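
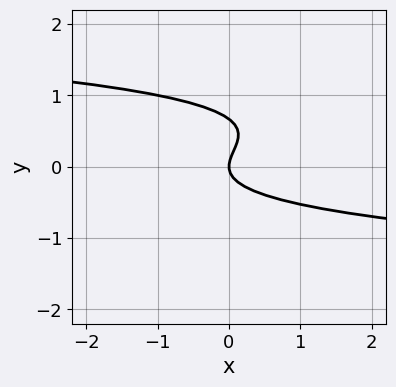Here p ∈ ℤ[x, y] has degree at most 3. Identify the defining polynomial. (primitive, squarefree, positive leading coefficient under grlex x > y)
The degree is 3 — the shape is more complex than any degree-2 curve.
Observable constraints: it crosses the x-axis at the gridline x = 0; it meets the y-axis at y = 0 (among the integer gridlines).
Solving for integer coefficients yields p as stated.

3*y^3 - 2*y^2 + x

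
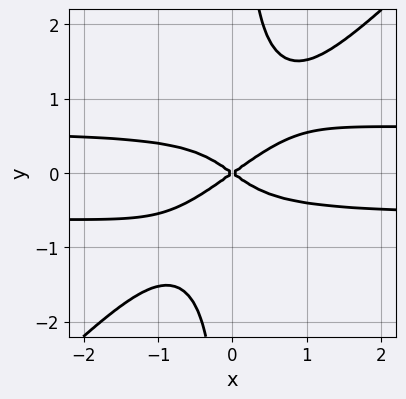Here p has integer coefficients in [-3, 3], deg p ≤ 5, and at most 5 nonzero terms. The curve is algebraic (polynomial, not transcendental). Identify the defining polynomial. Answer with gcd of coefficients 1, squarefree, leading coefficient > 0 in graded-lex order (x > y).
1. deg p = 4.
2. Checking where it meets the axes: it crosses the x-axis at the gridline x = 0; one y-axis crossing is at y = 0.
3. Matching integer coefficients to the picture gives p.

3*x^2*y^2 - 3*x*y^3 - x^2 + 2*y^2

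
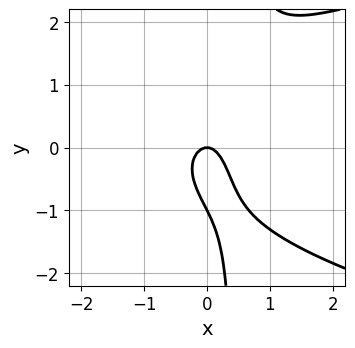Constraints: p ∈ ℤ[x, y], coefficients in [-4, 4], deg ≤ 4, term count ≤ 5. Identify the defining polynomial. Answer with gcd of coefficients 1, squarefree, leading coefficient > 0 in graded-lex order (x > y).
The degree is 3 — a generic line meets the curve in up to 3 points.
From the visible intercepts: one x-axis crossing is at x = 0; the y-axis gridline crossings are at y ∈ {-1, 0}.
Fitting integer coefficients to these (and the overall shape) gives p.

2*x*y^2 - 3*x^2 - y^2 - y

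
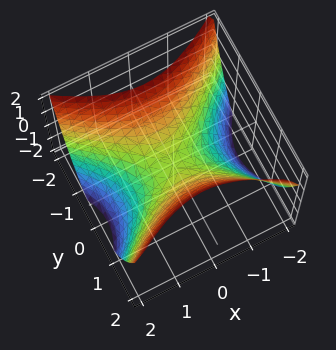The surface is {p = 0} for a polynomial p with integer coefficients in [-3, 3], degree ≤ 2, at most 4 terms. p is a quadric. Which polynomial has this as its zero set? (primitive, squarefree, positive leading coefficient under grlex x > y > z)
1. Degree: a hyperbolic paraboloid; a quadric, so deg p = 2.
2. Symmetries: it's symmetric under x → −x, forcing even powers of x; the y ↦ −y reflection is a symmetry, so y appears only in even powers.
3. Checking where it meets the axes: it meets the y-axis at y = 0 (among the integer gridlines); one x-axis crossing is at x = 0; it meets the z-axis at z = 0 (among the integer gridlines).
4. These observations pin down the coefficients.

2*x^2 - 3*y^2 + 3*z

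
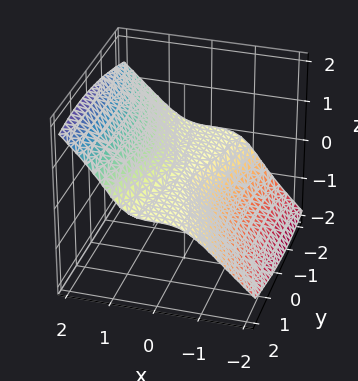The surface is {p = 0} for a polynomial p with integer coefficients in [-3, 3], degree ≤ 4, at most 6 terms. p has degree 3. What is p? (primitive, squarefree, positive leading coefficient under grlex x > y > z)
2*x^3 - y^2*z + y*z^2 - 3*z^3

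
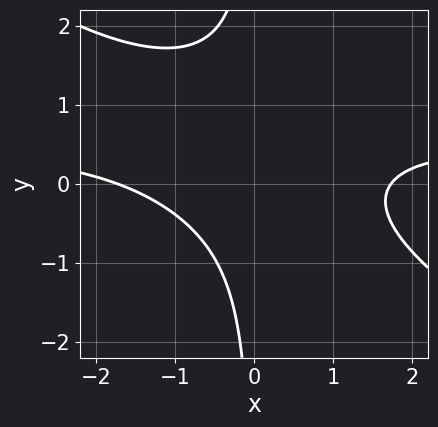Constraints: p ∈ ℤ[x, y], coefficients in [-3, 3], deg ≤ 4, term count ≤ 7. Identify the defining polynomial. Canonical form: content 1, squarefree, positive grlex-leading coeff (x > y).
2*x^2*y + 3*x*y^2 - x^2 - 2*x*y + 3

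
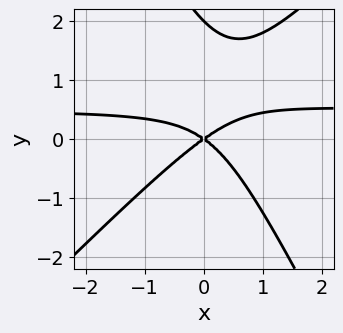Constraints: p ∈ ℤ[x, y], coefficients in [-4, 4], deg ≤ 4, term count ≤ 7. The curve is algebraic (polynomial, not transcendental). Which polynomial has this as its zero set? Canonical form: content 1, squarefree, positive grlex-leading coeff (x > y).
2*x^2*y - x*y^2 - y^3 - x^2 + 2*y^2

First, the degree is 3 — no degree-2 curve has this shape.
Then, reading off the gridlines: among the integer gridlines, it crosses the y-axis at y ∈ {0, 2}; one x-axis crossing is at x = 0.
Finally, assembling these constraints gives the stated polynomial.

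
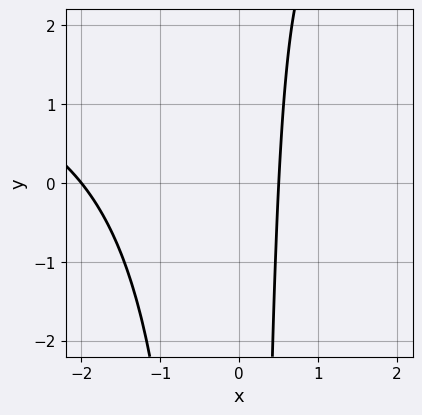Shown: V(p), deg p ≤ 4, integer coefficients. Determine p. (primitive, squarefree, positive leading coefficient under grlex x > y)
x^2*y - 2*x^2 - 3*x + 2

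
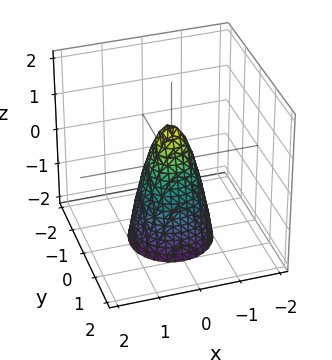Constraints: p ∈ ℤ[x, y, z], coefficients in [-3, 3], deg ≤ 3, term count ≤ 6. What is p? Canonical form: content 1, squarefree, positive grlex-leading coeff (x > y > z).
(a) Degree: a generic line meets the surface in up to 2 points, so deg p = 2.
(b) Symmetries: every cross-section ⟂ z is a circle, so x, y appear only via x² + y².
(c) Observable constraints: a circular section at z = -2 has radius exactly 1; one z-axis crossing is at z = 1.
(d) Fitting integer coefficients to these (and the overall shape) gives p.

3*x^2 + 3*y^2 + z - 1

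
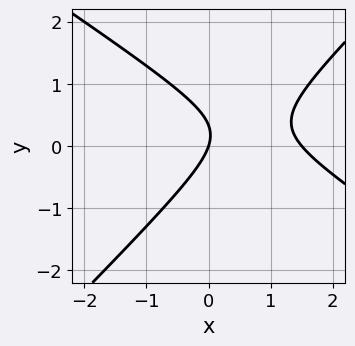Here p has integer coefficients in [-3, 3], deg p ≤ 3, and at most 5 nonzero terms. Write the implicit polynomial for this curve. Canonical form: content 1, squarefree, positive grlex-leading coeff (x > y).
2*x^2 + x*y - 3*y^2 - 3*x + y

(a) Degree: a generic line meets the curve in up to 2 points, so deg p = 2.
(b) Reading off the gridlines: it crosses the y-axis at the gridline y = 0; one x-axis crossing is at x = 0.
(c) The integer polynomial consistent with all of this is the stated p.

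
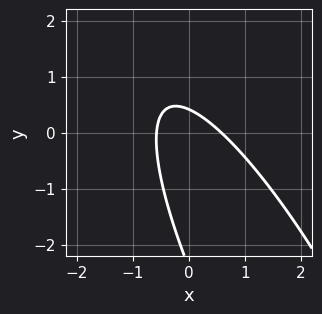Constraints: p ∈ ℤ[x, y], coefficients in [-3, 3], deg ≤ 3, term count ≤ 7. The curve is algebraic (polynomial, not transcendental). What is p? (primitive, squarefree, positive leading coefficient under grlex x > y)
deg p = 2. The shape is more complex than any degree-1 curve.
Putting this together gives p.

3*x^2 + 3*x*y + y^2 + 2*y - 1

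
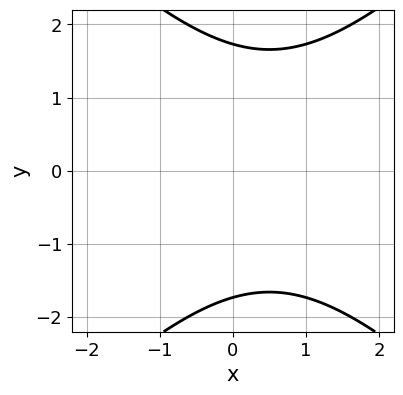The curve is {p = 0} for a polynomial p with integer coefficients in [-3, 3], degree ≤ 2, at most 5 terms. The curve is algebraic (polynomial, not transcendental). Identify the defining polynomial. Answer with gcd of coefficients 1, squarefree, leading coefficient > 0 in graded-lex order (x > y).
(a) The degree is 2 — the shape is more complex than any degree-1 curve.
(b) Symmetries: the y ↦ −y reflection is a symmetry, so y appears only in even powers.
(c) Observable constraints: it misses every integer gridline on the x-axis.
(d) These observations pin down the coefficients.

x^2 - y^2 - x + 3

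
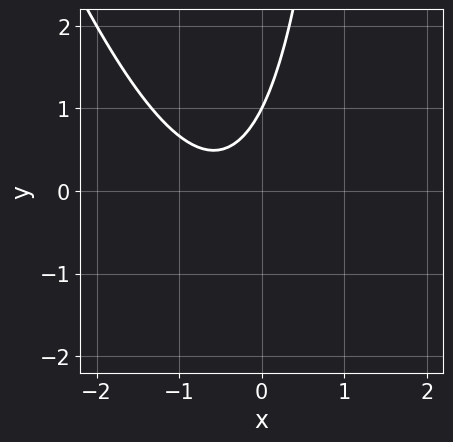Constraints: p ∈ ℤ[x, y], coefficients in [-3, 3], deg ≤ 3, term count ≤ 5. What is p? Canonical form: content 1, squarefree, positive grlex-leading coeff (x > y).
deg p = 2. No degree-1 curve has this shape.
Against the integer gridlines: no x-intercept at any integer in the box; it crosses the y-axis at the gridline y = 1.
Fitting integer coefficients to these (and the overall shape) gives p.

3*x^2 + x*y + 3*x - 2*y + 2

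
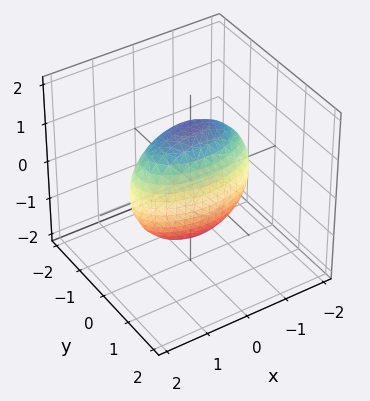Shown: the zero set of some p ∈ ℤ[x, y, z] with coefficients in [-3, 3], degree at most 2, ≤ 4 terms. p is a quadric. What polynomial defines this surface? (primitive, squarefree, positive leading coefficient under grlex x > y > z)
x^2 + 3*y^2 + z^2 - 2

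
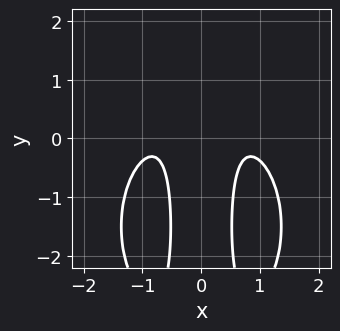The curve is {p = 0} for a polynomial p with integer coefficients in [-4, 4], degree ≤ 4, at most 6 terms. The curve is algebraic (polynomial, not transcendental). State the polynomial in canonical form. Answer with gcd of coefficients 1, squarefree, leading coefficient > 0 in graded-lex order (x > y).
2*x^4 + x^2*y^2 + 3*x^2*y - 2*x^2 + 1

Degree: the shape is more complex than any degree-3 curve, so deg p = 4.
Symmetries: the x ↦ −x reflection is a symmetry, so x appears only in even powers.
From the axis intercepts and sections: the curve avoids every integer x-axis point in the box; no y-intercept at any integer in the box.
Together with the visible shape, these determine p as stated.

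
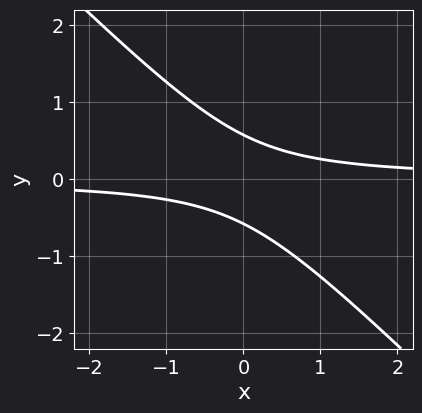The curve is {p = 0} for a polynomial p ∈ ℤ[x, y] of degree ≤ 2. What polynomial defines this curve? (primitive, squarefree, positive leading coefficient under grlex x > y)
3*x*y + 3*y^2 - 1

First, degree: no degree-1 curve has this shape, so deg p = 2.
Next, checking where it meets the axes: it misses every integer gridline on the x-axis.
Finally, these observations pin down the coefficients.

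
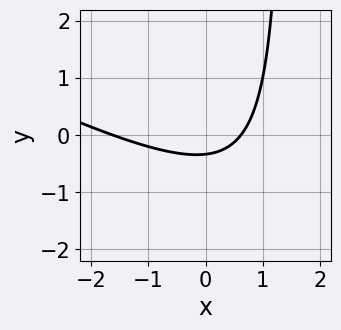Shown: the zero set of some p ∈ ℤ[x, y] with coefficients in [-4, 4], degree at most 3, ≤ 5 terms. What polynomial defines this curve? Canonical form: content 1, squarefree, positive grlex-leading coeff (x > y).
x^2 + 2*x*y + x - 3*y - 1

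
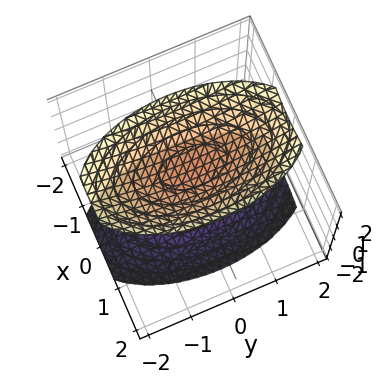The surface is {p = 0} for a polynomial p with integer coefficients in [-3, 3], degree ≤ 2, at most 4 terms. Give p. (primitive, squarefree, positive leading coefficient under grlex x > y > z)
1. There are 2 components.
2. The degree is 2 — two separate bowl-shaped sheets opening away from each other; a quadric.
3. Symmetries: it's symmetric under z → −z, forcing even powers of z; the x ↦ −x reflection is a symmetry, so x appears only in even powers; the y ↦ −y reflection is a symmetry, so y appears only in even powers.
4. Observable constraints: no x-intercept at any integer in the box; the surface avoids every integer y-axis point in the box.
5. Fitting integer coefficients to these (and the overall shape) gives p.

3*x^2 + y^2 - 2*z^2 + 3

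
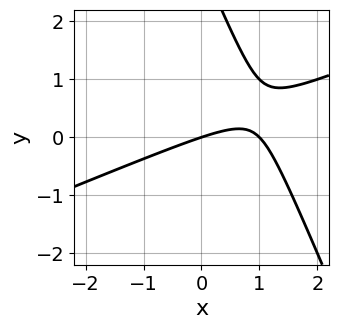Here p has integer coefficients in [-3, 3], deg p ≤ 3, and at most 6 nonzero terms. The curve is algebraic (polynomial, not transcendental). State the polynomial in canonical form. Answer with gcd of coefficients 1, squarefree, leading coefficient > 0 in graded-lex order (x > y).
x^2 - 2*x*y - y^2 - x + 3*y

First, deg p = 2. The shape is more complex than any degree-1 curve.
Next, against the integer gridlines: it crosses the y-axis at the gridline y = 0; the x-axis gridline crossings are at x ∈ {0, 1}.
Finally, matching integer coefficients to the picture gives p.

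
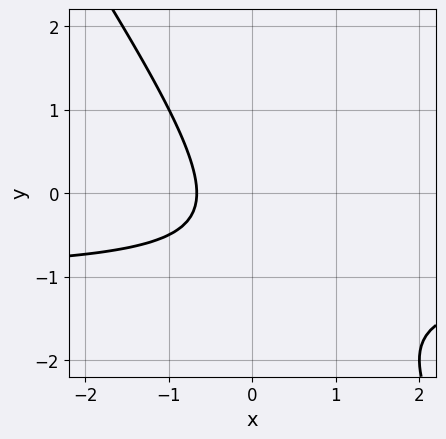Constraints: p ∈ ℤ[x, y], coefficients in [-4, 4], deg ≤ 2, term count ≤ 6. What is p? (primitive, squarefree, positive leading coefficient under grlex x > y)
3*x*y + 2*y^2 + 3*x + 2*y + 2

deg p = 2.
From the axis intercepts and sections: no y-intercept at any integer in the box.
Matching integer coefficients to the picture gives p.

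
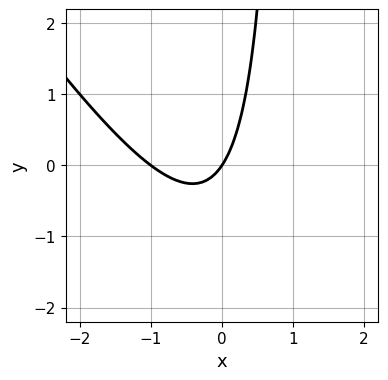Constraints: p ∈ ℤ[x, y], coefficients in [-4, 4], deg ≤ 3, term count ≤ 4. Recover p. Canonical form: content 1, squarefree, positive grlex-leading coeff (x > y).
3*x^2 + 2*x*y + 3*x - 2*y

(a) Degree: the shape is more complex than any degree-1 curve, so deg p = 2.
(b) Reading off the gridlines: it crosses the y-axis at the gridline y = 0; the x-axis gridline crossings are at x ∈ {-1, 0}.
(c) Assembling these constraints gives the stated polynomial.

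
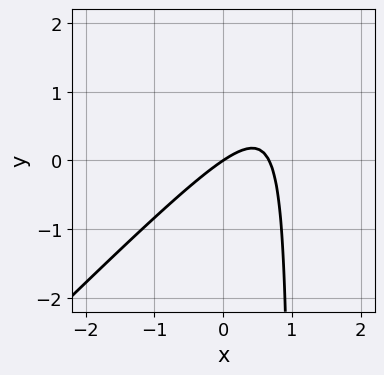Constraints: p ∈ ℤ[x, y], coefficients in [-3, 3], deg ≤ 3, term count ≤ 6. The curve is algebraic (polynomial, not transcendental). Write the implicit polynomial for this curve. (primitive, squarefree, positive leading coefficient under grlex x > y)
1. Degree: no degree-1 curve has this shape, so deg p = 2.
2. Reading off the gridlines: one x-axis crossing is at x = 0; it crosses the y-axis at the gridline y = 0.
3. Together with the visible shape, these determine p as stated.

3*x^2 - 3*x*y - 2*x + 3*y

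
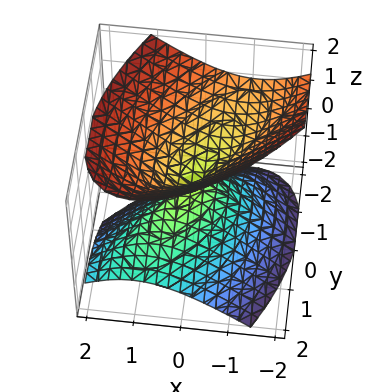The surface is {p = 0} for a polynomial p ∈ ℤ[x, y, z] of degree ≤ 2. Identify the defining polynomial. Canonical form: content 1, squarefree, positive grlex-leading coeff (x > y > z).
1. There are 2 components. Treating them together as one polynomial.
2. deg p = 2. A generic line meets the surface in up to 2 points.
3. Against the integer gridlines: it crosses the z-axis at the gridline z = 0; it meets the x-axis at x = 0 (among the integer gridlines); it crosses the y-axis at the gridline y = 0.
4. Solving for integer coefficients yields p as stated.

3*x^2 - 3*x*y + 2*y^2 + 2*y*z - 3*z^2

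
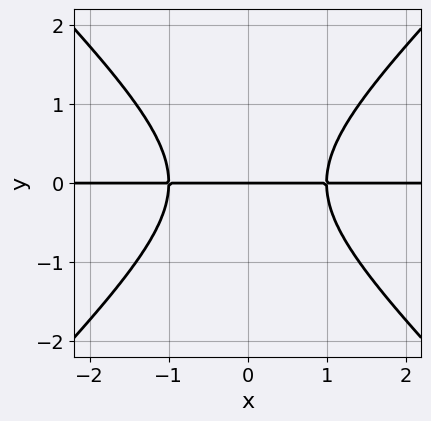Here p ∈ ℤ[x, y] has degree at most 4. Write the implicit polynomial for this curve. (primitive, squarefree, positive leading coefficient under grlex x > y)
x^2*y - y^3 - y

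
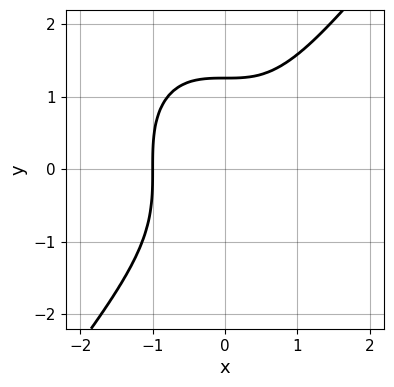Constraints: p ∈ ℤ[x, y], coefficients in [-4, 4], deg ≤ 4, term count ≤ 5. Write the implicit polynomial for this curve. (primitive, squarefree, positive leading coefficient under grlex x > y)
First, the degree is 3 — a generic line meets the curve in up to 3 points.
Then, against the integer gridlines: one x-axis crossing is at x = -1.
Finally, solving for integer coefficients yields p as stated.

2*x^3 - y^3 + 2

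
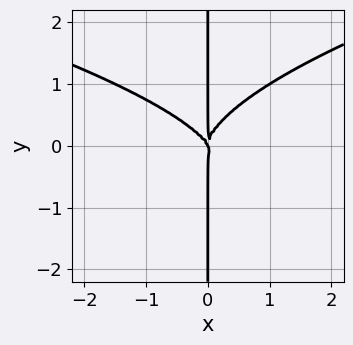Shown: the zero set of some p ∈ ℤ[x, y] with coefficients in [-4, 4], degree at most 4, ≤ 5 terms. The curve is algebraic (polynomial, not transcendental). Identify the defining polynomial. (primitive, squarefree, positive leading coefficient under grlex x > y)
1. The degree is 4 — a generic line meets the curve in up to 4 points.
2. Reading off the gridlines: it crosses the x-axis at the gridline x = 0; every point of the y-axis in the box is on the curve.
3. Solving for integer coefficients yields p as stated.

3*x*y^3 - 2*x^3 - x^2*y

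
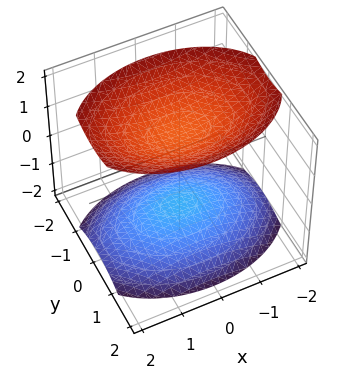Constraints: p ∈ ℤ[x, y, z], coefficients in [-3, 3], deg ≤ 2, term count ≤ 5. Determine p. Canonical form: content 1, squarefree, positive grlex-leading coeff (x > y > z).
x^2 + 2*y^2 - 2*z^2 + 3

First, there are 2 components. Treating them together as one polynomial.
Then, the degree is 2 — two sheets facing apart; a quadric.
Next, symmetries: it's symmetric under y → −y, forcing even powers of y; mirror symmetry z ↦ −z ⇒ only even powers of z; it's symmetric under x → −x, forcing even powers of x.
Then, against the integer gridlines: no x-intercept at any integer in the box; the surface avoids every integer y-axis point in the box.
Finally, together with the visible shape, these determine p as stated.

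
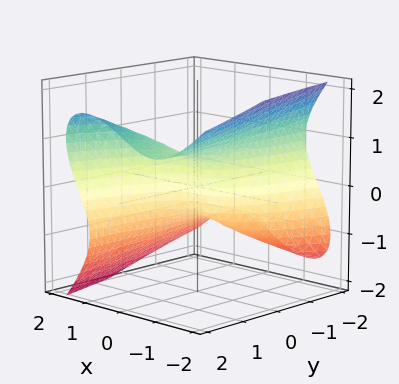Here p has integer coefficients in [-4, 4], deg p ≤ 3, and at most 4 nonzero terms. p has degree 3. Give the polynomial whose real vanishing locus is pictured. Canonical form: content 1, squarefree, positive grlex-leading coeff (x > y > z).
x^3 - x*y*z + z^3 - y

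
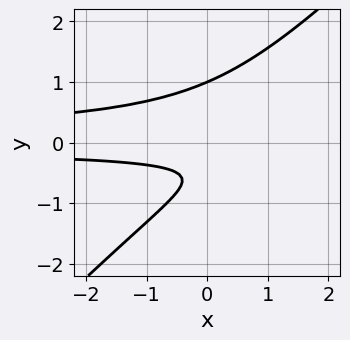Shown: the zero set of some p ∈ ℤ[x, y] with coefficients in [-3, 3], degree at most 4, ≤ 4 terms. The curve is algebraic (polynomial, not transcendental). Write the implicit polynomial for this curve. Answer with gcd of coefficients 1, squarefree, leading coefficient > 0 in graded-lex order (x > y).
3*x*y^2 - 3*y^3 + 2*y + 1

First, deg p = 3. The shape is more complex than any degree-2 curve.
Then, checking where it meets the axes: it crosses the y-axis at the gridline y = 1; the curve avoids every integer x-axis point in the box.
Finally, together with the visible shape, these determine p as stated.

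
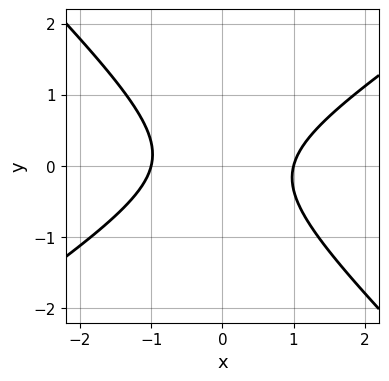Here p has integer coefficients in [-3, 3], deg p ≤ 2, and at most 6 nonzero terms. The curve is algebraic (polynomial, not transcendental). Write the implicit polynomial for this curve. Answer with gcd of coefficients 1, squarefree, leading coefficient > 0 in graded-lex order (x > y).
2*x^2 - x*y - 3*y^2 - 2

First, degree: the shape is more complex than any degree-1 curve, so deg p = 2.
Next, reading off the gridlines: no y-intercept at any integer in the box; the x-axis gridline crossings are at x ∈ {-1, 1}.
Finally, the integer polynomial consistent with all of this is the stated p.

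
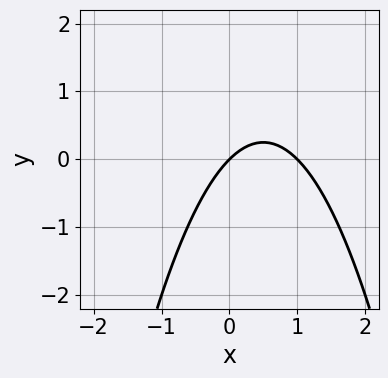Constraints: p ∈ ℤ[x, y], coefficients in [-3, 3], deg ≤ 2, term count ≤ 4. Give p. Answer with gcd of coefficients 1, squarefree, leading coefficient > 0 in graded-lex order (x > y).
x^2 - x + y

The degree is 2 — a generic line meets the curve in up to 2 points.
Against the integer gridlines: it meets the y-axis at y = 0 (among the integer gridlines); among the integer gridlines, it crosses the x-axis at x ∈ {0, 1}.
Solving for integer coefficients yields p as stated.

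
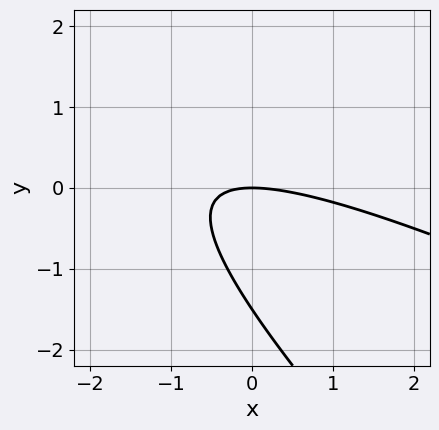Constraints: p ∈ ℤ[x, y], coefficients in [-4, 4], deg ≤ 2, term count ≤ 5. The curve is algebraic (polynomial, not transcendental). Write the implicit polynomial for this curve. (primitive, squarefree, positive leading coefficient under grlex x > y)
(a) deg p = 2.
(b) Observable constraints: one y-axis crossing is at y = 0; one x-axis crossing is at x = 0.
(c) Putting this together gives p.

x^2 + 3*x*y + 2*y^2 + 3*y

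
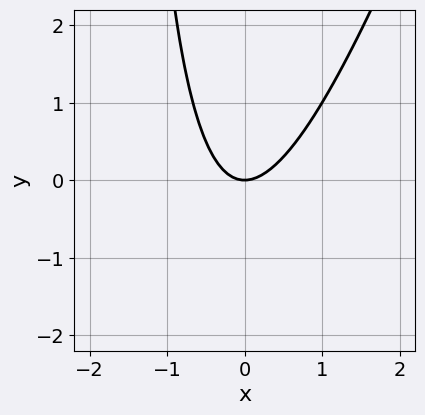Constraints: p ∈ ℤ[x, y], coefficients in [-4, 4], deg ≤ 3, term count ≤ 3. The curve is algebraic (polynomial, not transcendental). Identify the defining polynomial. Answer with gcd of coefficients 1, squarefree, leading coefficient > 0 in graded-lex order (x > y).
3*x^2 - x*y - 2*y

Degree: a generic line meets the curve in up to 2 points, so deg p = 2.
Reading off the gridlines: it crosses the x-axis at the gridline x = 0; it meets the y-axis at y = 0 (among the integer gridlines).
Together with the visible shape, these determine p as stated.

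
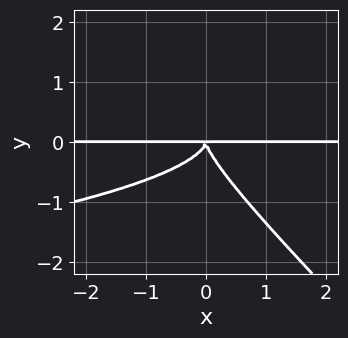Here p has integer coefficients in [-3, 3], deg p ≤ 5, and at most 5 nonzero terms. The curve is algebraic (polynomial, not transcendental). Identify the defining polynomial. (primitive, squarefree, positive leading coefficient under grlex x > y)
3*x*y^3 + 3*y^4 + 2*x^2*y

First, deg p = 4. A generic line meets the curve in up to 4 points.
Then, against the integer gridlines: every point of the x-axis in the box is on the curve.
Finally, fitting integer coefficients to these (and the overall shape) gives p.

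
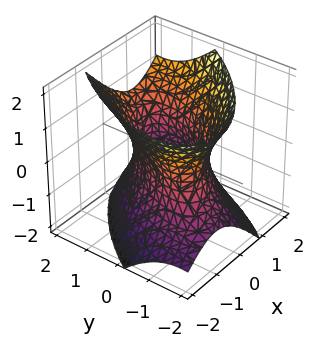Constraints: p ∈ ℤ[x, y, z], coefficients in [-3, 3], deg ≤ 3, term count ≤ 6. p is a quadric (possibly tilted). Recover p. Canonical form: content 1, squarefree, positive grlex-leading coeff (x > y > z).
1. The degree is 2 — no degree-1 surface has this shape.
2. Checking where it meets the axes: among the integer gridlines, it crosses the x-axis at x ∈ {-1, 1}; no z-intercept at any integer in the box.
3. The integer polynomial consistent with all of this is the stated p.

3*x^2 - 3*x*y + 2*y^2 - y*z - 2*z^2 - 3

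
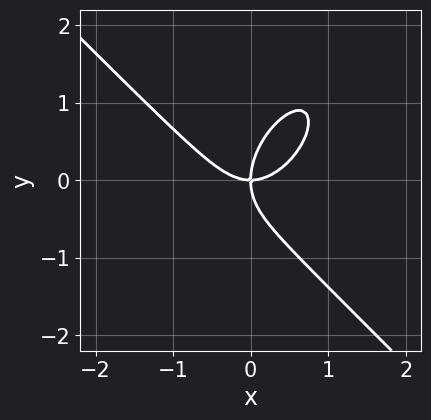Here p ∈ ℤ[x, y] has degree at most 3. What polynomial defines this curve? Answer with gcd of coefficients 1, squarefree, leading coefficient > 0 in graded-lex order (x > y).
3*x^3 - x*y^2 + 2*y^3 - 3*x*y

1. The degree is 3 — the shape is more complex than any degree-2 curve.
2. From the axis intercepts and sections: it meets the y-axis at y = 0 (among the integer gridlines); one x-axis crossing is at x = 0.
3. These observations pin down the coefficients.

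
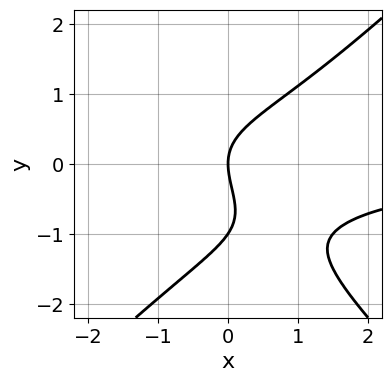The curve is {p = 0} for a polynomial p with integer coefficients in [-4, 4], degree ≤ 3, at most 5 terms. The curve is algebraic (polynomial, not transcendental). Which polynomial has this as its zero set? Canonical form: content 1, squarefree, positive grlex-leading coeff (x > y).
1. The degree is 3 — no degree-2 curve has this shape.
2. Against the integer gridlines: among the integer gridlines, it crosses the y-axis at y ∈ {-1, 0}; it crosses the x-axis at the gridline x = 0.
3. Solving for integer coefficients yields p as stated.

2*x^2*y - 2*y^3 - 2*y^2 + 3*x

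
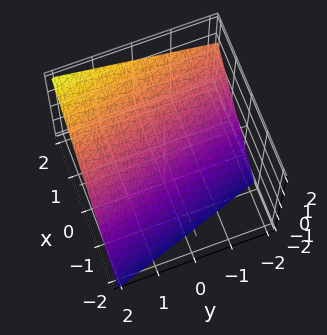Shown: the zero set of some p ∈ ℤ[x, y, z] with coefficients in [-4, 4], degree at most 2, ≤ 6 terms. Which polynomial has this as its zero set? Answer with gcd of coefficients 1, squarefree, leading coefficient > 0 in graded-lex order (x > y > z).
First, deg p = 1.
Next, observable constraints: it meets the y-axis at y = 2 (among the integer gridlines).
Finally, fitting integer coefficients to these (and the overall shape) gives p.

3*x + y - 3*z - 2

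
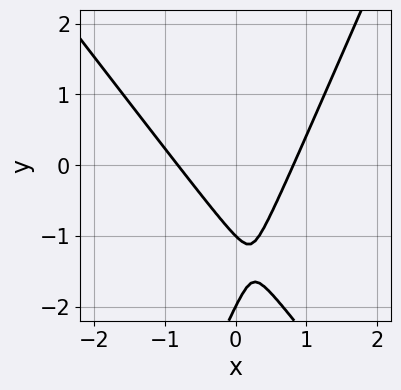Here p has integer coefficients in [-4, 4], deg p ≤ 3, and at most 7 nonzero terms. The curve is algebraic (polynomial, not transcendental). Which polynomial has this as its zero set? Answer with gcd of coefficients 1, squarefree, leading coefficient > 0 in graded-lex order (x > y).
3*x^2 + x*y - y^2 - 3*y - 2

Degree: no degree-1 curve has this shape, so deg p = 2.
From the visible intercepts: the y-axis gridline crossings are at y ∈ {-2, -1}.
Together with the visible shape, these determine p as stated.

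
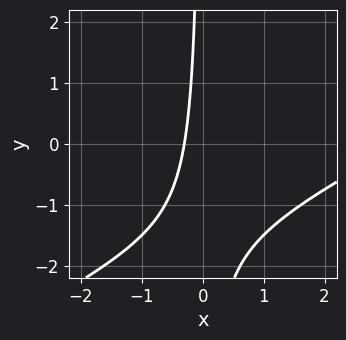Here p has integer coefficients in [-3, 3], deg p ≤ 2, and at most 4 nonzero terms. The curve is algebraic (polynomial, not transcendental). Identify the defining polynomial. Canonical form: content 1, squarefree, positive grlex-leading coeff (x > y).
x^2 - 2*x*y - 3*x - 1

First, deg p = 2. No degree-1 curve has this shape.
Then, against the integer gridlines: no y-intercept at any integer in the box.
Finally, the integer polynomial consistent with all of this is the stated p.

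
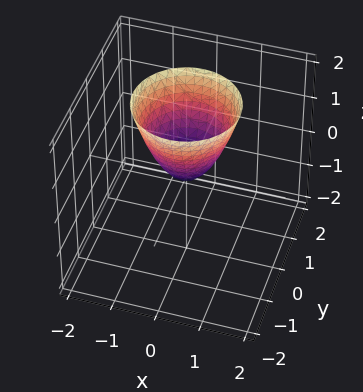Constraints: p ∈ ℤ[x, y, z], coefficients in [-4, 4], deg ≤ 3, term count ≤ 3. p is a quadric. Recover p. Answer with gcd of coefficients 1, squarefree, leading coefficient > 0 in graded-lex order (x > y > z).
3*x^2 + 3*y^2 - 2*z

(a) Degree: a single bowl opening along one axis; a quadric, so deg p = 2.
(b) Symmetry: the surface is invariant under rotation about z: p = q(x² + y², z).
(c) Checking where it meets the axes: a circular section at z = 1 has radius between 0 and 1; one x-axis crossing is at x = 0; it meets the y-axis at y = 0 (among the integer gridlines).
(d) These observations pin down the coefficients.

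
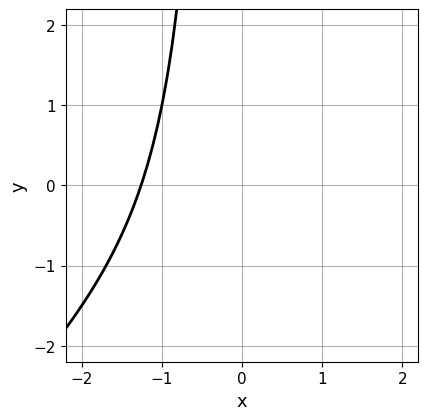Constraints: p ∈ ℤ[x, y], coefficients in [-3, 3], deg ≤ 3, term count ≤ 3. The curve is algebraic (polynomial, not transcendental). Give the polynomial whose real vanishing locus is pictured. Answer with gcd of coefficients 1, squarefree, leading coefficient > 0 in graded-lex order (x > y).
x^3 - x^2*y + 2

The degree is 3 — the shape is more complex than any degree-2 curve.
Checking where it meets the axes: it misses every integer gridline on the y-axis.
The integer polynomial consistent with all of this is the stated p.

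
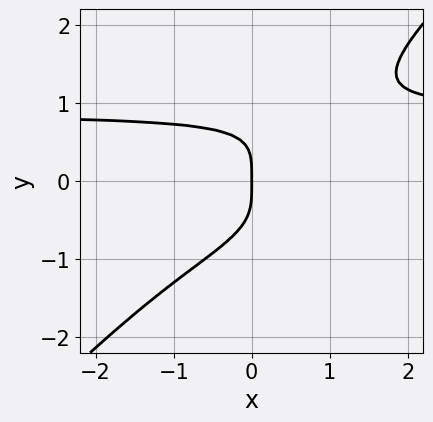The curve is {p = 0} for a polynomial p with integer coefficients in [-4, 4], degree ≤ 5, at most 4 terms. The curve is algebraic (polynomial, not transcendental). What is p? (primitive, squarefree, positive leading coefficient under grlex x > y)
3*x*y^3 - 3*y^4 - 2*x

(a) The degree is 4 — a generic line meets the curve in up to 4 points.
(b) Against the integer gridlines: one y-axis crossing is at y = 0; one x-axis crossing is at x = 0.
(c) Fitting integer coefficients to these (and the overall shape) gives p.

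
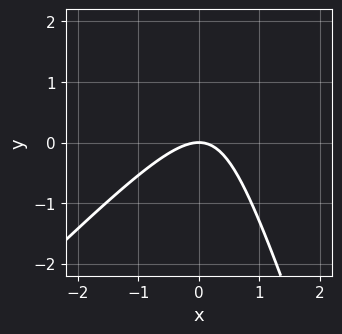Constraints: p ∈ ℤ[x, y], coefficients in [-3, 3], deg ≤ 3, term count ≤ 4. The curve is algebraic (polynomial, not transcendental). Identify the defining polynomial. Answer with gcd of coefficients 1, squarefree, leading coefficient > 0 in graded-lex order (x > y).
(a) deg p = 2. A generic line meets the curve in up to 2 points.
(b) From the axis intercepts and sections: it crosses the y-axis at the gridline y = 0; it crosses the x-axis at the gridline x = 0.
(c) Together with the visible shape, these determine p as stated.

3*x^2 - 2*x*y - y^2 + 3*y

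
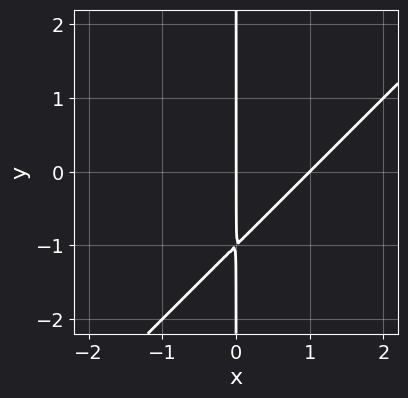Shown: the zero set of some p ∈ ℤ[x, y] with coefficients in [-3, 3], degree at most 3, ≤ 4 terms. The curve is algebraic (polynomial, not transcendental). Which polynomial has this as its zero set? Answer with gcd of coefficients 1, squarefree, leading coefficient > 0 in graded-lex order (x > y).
x^2 - x*y - x

1. The degree is 2 — a generic line meets the curve in up to 2 points.
2. Against the integer gridlines: the x-axis gridline crossings are at x ∈ {0, 1}; the visible y-axis segment lies entirely on the curve.
3. These observations pin down the coefficients.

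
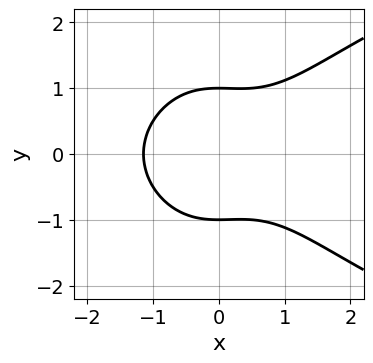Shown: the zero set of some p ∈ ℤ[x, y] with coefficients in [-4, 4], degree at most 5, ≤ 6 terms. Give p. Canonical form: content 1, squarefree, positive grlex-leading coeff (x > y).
1. Degree: a generic line meets the curve in up to 4 points, so deg p = 4.
2. Symmetries: the y ↦ −y reflection is a symmetry, so y appears only in even powers.
3. Against the integer gridlines: the y-axis gridline crossings are at y ∈ {-1, 1}.
4. Together with the visible shape, these determine p as stated.

x^2*y^2 - 2*x^3 + 3*y^2 - 3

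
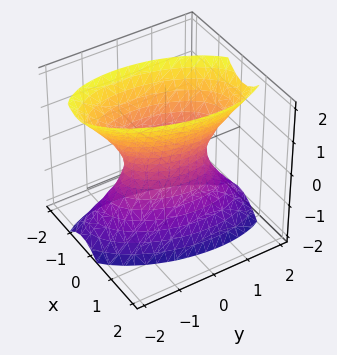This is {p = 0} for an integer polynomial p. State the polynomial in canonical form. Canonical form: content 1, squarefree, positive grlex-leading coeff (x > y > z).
3*x^2 - x*y + y^2 - z^2 - 1

First, the degree is 2 — the shape is more complex than any degree-1 surface.
Next, observable constraints: it misses every integer gridline on the z-axis; the y-axis gridline crossings are at y ∈ {-1, 1}.
Finally, putting this together gives p.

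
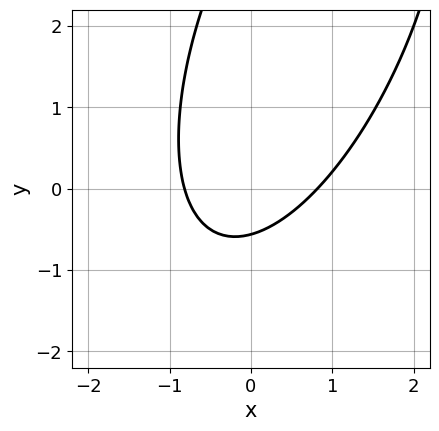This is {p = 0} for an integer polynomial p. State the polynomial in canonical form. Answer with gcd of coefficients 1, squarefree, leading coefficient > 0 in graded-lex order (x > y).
3*x^2 - 2*x*y + y^2 - 3*y - 2

(a) deg p = 2.
(b) Putting this together gives p.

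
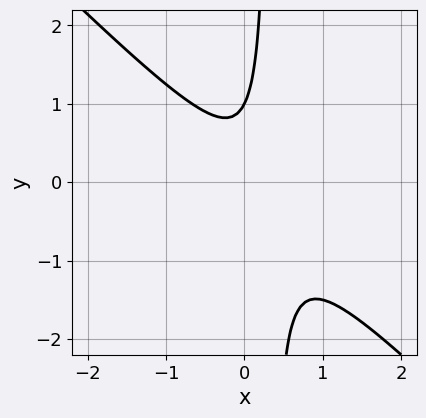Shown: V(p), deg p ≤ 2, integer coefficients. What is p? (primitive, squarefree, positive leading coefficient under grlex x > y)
3*x^2 + 3*x*y - x - y + 1

1. The degree is 2 — the shape is more complex than any degree-1 curve.
2. Observable constraints: it crosses the y-axis at the gridline y = 1; no x-intercept at any integer in the box.
3. Together with the visible shape, these determine p as stated.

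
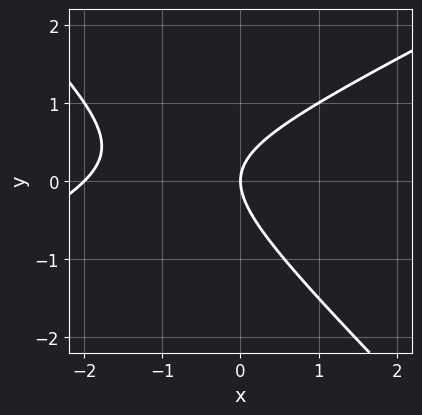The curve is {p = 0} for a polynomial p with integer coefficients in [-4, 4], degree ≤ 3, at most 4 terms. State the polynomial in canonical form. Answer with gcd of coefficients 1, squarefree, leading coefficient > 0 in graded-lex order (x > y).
(a) Degree: the shape is more complex than any degree-1 curve, so deg p = 2.
(b) Against the integer gridlines: it crosses the y-axis at the gridline y = 0; the x-axis gridline crossings are at x ∈ {-2, 0}.
(c) Assembling these constraints gives the stated polynomial.

x^2 - x*y - 2*y^2 + 2*x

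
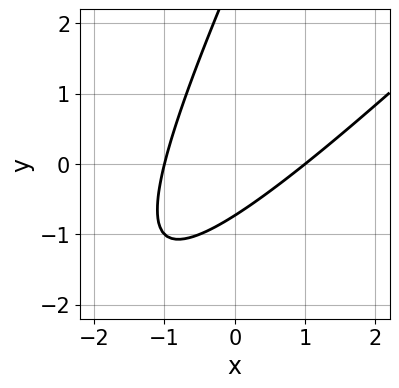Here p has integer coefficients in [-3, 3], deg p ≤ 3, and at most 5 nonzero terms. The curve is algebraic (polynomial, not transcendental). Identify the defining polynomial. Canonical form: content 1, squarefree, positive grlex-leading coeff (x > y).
2*x^2 - 3*x*y + y^2 - 2*y - 2

First, degree: a generic line meets the curve in up to 2 points, so deg p = 2.
Next, observable constraints: the x-axis gridline crossings are at x ∈ {-1, 1}.
Finally, the integer polynomial consistent with all of this is the stated p.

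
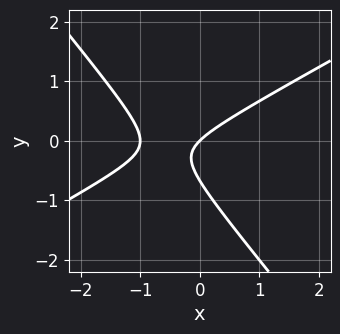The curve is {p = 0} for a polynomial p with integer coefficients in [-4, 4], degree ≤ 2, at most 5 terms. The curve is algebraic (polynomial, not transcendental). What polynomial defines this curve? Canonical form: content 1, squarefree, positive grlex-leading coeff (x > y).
1. Degree: a generic line meets the curve in up to 2 points, so deg p = 2.
2. Checking where it meets the axes: the x-axis gridline crossings are at x ∈ {-1, 0}; it crosses the y-axis at the gridline y = 0.
3. Solving for integer coefficients yields p as stated.

2*x^2 - 2*x*y - 3*y^2 + 2*x - 2*y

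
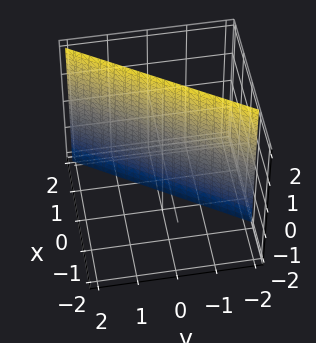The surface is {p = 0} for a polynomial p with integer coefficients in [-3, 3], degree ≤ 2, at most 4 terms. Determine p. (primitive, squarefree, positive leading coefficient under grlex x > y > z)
3*x - 2*y - 2

(a) Degree: every cross-section is a straight line — this is a plane, so deg p = 1.
(b) From the visible intercepts: it misses every integer gridline on the z-axis; it meets the y-axis at y = -1 (among the integer gridlines).
(c) Fitting integer coefficients to these (and the overall shape) gives p.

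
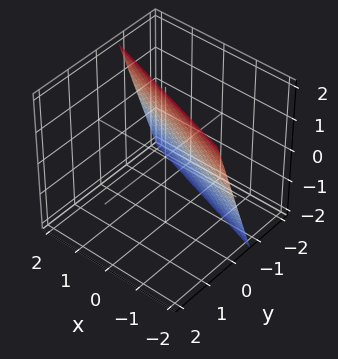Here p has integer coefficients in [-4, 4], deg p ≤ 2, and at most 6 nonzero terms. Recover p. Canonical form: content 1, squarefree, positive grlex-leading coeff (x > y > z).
deg p = 1. The surface is flat (a plane).
From the axis intercepts and sections: it meets the x-axis at x = -2 (among the integer gridlines); it crosses the z-axis at the gridline z = 2.
Matching integer coefficients to the picture gives p.

x + 3*y - z + 2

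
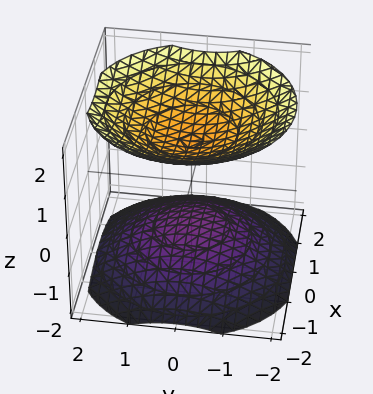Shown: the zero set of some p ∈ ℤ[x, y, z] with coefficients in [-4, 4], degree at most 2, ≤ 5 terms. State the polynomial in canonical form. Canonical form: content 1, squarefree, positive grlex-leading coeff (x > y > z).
2*x^2 + 2*y^2 - 3*z^2 + 3

1. I count 2 distinct pieces.
2. Degree: two separate bowl-shaped sheets opening away from each other; a quadric, so deg p = 2.
3. Symmetries: it's symmetric under z → −z, forcing even powers of z; rotational symmetry about the z-axis ⇒ p depends on x, y only through x² + y².
4. Observable constraints: it misses every integer gridline on the y-axis; the z-axis gridline crossings are at z ∈ {-1, 1}; the surface avoids every integer x-axis point in the box.
5. Assembling these constraints gives the stated polynomial.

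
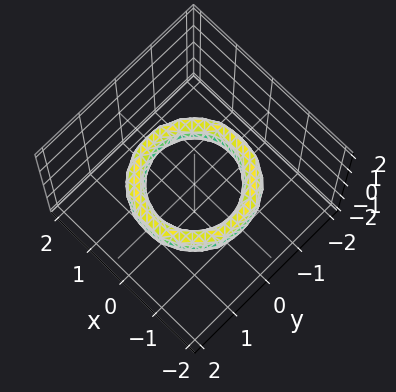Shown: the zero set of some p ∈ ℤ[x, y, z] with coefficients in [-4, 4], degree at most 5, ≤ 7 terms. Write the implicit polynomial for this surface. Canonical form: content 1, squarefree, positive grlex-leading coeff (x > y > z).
x^4 + 2*x^2*y^2 + y^4 - 3*x^2 - 3*y^2 + 2*z^2 + 2

1. Degree: a generic line meets the surface in up to 4 points, so deg p = 4.
2. Symmetries: every cross-section ⟂ z is a circle, so x, y appear only via x² + y².
3. Reading off the gridlines: the y-axis gridline crossings are at y ∈ {-1, 1}; a circular section at z = 0 has radius exactly 1; no z-intercept at any integer in the box; among the integer gridlines, it crosses the x-axis at x ∈ {-1, 1}.
4. Together with the visible shape, these determine p as stated.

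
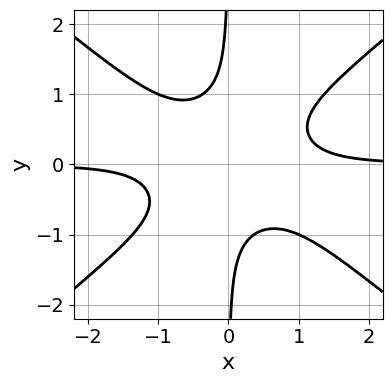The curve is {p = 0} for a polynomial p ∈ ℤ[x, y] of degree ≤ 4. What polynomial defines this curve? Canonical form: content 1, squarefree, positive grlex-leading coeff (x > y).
2*x^3*y - 3*x*y^3 - 1

(a) The degree is 4 — a generic line meets the curve in up to 4 points.
(b) Reading off the gridlines: it misses every integer gridline on the y-axis; no x-intercept at any integer in the box.
(c) Putting this together gives p.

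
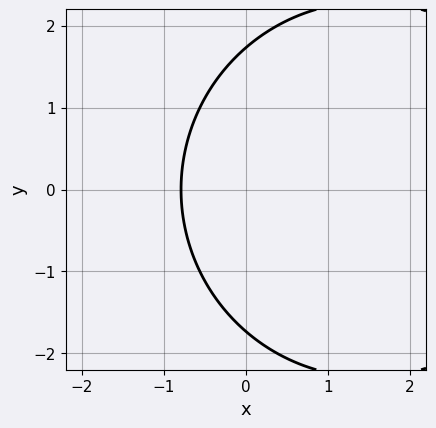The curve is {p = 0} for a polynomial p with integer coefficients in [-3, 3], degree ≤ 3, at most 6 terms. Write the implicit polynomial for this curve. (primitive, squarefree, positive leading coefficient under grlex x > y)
deg p = 2.
Symmetries: it's symmetric under y → −y, forcing even powers of y.
Matching integer coefficients to the picture gives p.

x^2 + y^2 - 3*x - 3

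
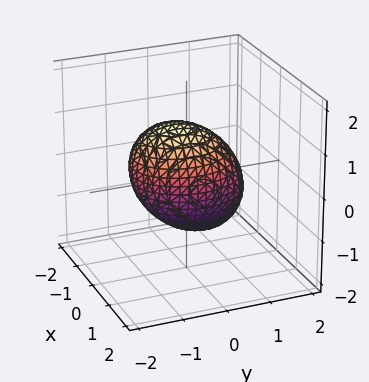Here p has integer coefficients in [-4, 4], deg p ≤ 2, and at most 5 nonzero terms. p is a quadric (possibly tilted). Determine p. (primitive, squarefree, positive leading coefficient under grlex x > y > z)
3*x^2 + 2*y^2 + y*z + 2*z^2 - 3

1. The degree is 2 — no degree-1 surface has this shape.
2. From the visible intercepts: among the integer gridlines, it crosses the x-axis at x ∈ {-1, 1}.
3. The integer polynomial consistent with all of this is the stated p.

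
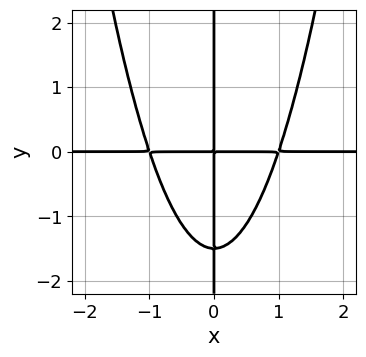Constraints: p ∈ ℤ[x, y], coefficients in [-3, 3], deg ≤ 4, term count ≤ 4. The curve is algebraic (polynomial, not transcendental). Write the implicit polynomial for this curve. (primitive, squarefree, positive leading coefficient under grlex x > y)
3*x^3*y - 2*x*y^2 - 3*x*y

deg p = 4. The shape is more complex than any degree-3 curve.
Observable constraints: the visible x-axis segment lies entirely on the curve; the visible y-axis segment lies entirely on the curve.
Solving for integer coefficients yields p as stated.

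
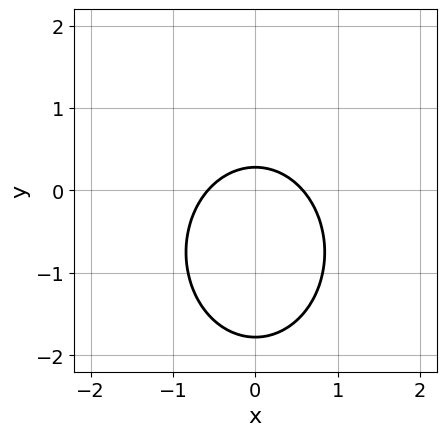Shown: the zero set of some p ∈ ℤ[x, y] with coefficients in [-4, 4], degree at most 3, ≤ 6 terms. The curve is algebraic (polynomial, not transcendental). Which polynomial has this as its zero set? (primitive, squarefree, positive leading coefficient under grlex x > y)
First, the degree is 2 — a generic line meets the curve in up to 2 points.
Then, symmetries: the x ↦ −x reflection is a symmetry, so x appears only in even powers.
Finally, assembling these constraints gives the stated polynomial.

3*x^2 + 2*y^2 + 3*y - 1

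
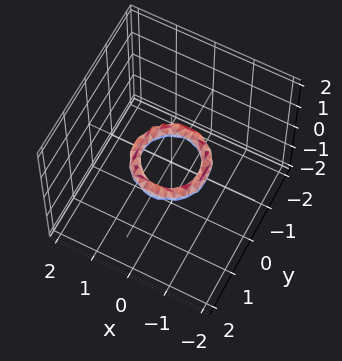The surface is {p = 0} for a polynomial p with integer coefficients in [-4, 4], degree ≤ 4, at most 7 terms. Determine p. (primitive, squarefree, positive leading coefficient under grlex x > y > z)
2*x^4 + 4*x^2*y^2 + 2*y^4 - 3*x^2 - 3*y^2 + 2*z^2 + 1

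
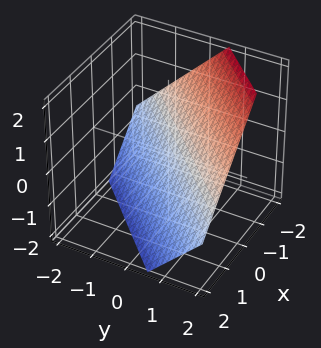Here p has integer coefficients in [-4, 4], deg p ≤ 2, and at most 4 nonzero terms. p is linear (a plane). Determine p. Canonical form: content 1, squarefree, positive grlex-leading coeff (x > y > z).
First, degree: the surface is flat (a plane), so deg p = 1.
Finally, matching integer coefficients to the picture gives p.

3*x - 3*y + 3*z + 2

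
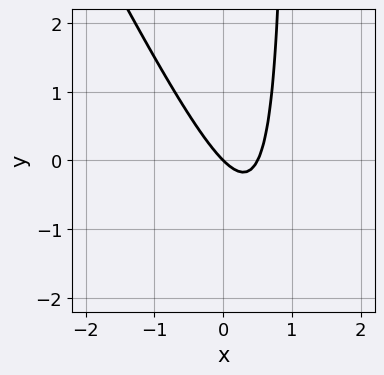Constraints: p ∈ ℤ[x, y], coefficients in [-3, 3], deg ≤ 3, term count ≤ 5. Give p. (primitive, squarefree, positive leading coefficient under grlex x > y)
1. The degree is 2 — the shape is more complex than any degree-1 curve.
2. Reading off the gridlines: it crosses the x-axis at the gridline x = 0; it meets the y-axis at y = 0 (among the integer gridlines).
3. Fitting integer coefficients to these (and the overall shape) gives p.

2*x^2 + x*y - x - y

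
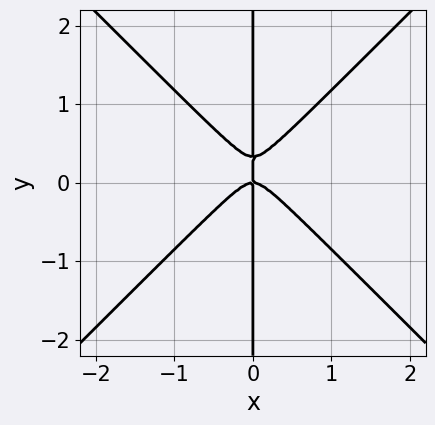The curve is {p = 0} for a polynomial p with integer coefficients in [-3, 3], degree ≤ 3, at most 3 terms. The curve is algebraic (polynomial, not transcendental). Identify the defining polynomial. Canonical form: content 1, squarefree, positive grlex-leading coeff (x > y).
3*x^3 - 3*x*y^2 + x*y

First, the degree is 3 — a generic line meets the curve in up to 3 points.
Then, reading off the gridlines: every point of the y-axis in the box is on the curve; one x-axis crossing is at x = 0.
Finally, fitting integer coefficients to these (and the overall shape) gives p.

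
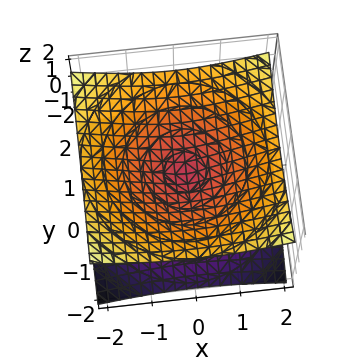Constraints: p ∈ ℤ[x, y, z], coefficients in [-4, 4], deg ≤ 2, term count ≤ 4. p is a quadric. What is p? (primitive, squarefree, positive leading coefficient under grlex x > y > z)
1. deg p = 2.
2. Symmetries: the z ↦ −z reflection is a symmetry, so z appears only in even powers; the surface is invariant under rotation about z: p = q(x² + y², z).
3. Checking where it meets the axes: it meets the x-axis at x = 0 (among the integer gridlines); it meets the y-axis at y = 0 (among the integer gridlines); a circular section at z = 1 has radius between 1 and 2; it crosses the z-axis at the gridline z = 0.
4. Fitting integer coefficients to these (and the overall shape) gives p.

x^2 + y^2 - 3*z^2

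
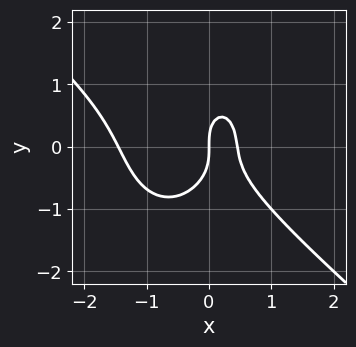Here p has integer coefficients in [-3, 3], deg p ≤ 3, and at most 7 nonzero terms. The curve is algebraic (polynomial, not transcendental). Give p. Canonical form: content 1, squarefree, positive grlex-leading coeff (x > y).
3*x^3 + 2*x^2*y + 2*y^3 + 3*x^2 - 2*x

deg p = 3. No degree-2 curve has this shape.
From the axis intercepts and sections: it meets the x-axis at x = 0 (among the integer gridlines); one y-axis crossing is at y = 0.
Matching integer coefficients to the picture gives p.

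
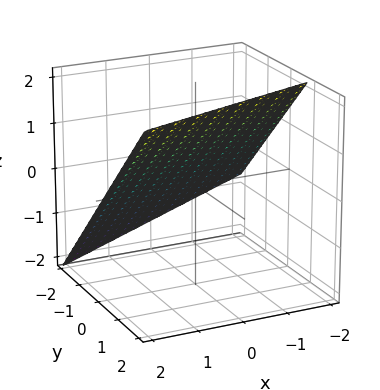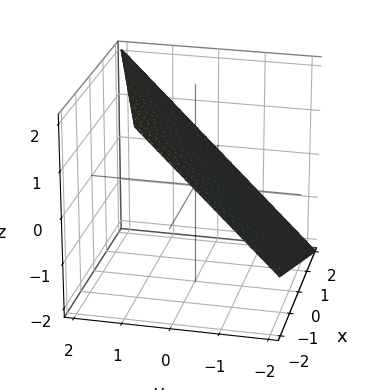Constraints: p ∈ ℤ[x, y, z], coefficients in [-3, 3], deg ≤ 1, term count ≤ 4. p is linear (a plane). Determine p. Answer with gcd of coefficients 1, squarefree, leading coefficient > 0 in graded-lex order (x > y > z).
x - 3*y + 3*z - 2

First, the degree is 1 — the surface is flat (a plane).
Next, against the integer gridlines: one x-axis crossing is at x = 2.
Finally, putting this together gives p.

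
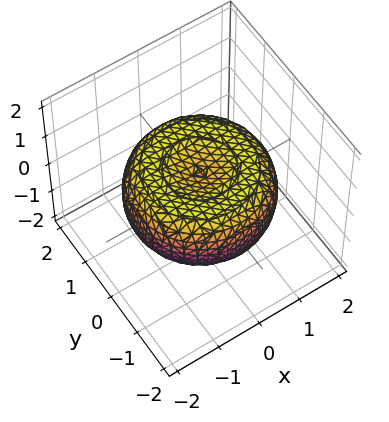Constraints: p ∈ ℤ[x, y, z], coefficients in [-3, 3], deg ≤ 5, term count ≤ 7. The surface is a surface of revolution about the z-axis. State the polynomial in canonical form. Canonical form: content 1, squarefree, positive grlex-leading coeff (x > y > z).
x^4 + 2*x^2*y^2 + y^4 - 2*x^2 - 2*y^2 + 3*z^2 - 1

(a) Degree: no degree-3 surface has this shape, so deg p = 4.
(b) Symmetry: the surface is invariant under rotation about z: p = q(x² + y², z).
(c) Reading off the gridlines: a circular section at z = 0 has radius between 1 and 2.
(d) Fitting integer coefficients to these (and the overall shape) gives p.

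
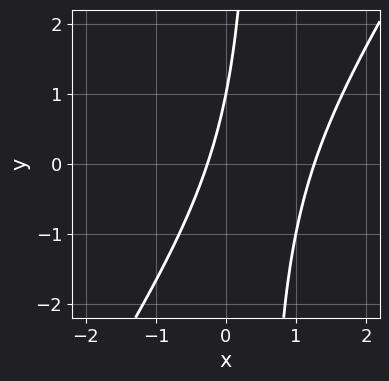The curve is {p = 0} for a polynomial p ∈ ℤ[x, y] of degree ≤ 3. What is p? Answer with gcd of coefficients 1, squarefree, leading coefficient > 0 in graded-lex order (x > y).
First, the degree is 2 — no degree-1 curve has this shape.
Next, from the visible intercepts: it crosses the y-axis at the gridline y = 1.
Finally, assembling these constraints gives the stated polynomial.

3*x^2 - 2*x*y - 3*x + y - 1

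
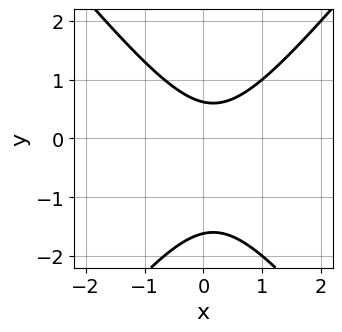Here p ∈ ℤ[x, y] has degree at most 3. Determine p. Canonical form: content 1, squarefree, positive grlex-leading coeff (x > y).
3*x^2 - 2*y^2 - x - 2*y + 2

(a) Degree: a generic line meets the curve in up to 2 points, so deg p = 2.
(b) From the axis intercepts and sections: no x-intercept at any integer in the box.
(c) The integer polynomial consistent with all of this is the stated p.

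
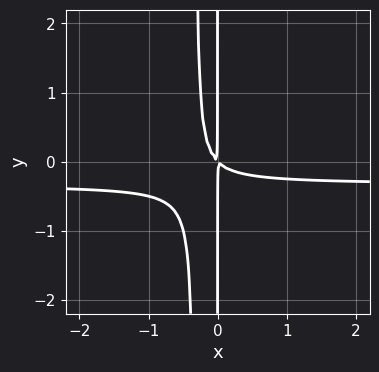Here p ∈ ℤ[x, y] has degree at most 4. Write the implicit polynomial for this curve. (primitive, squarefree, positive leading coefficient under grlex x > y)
(a) Degree: a generic line meets the curve in up to 3 points, so deg p = 3.
(b) From the visible intercepts: the visible y-axis segment lies entirely on the curve.
(c) Fitting integer coefficients to these (and the overall shape) gives p.

3*x^2*y + x^2 + x*y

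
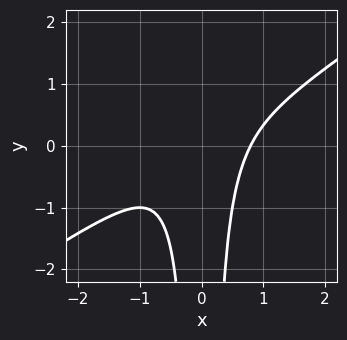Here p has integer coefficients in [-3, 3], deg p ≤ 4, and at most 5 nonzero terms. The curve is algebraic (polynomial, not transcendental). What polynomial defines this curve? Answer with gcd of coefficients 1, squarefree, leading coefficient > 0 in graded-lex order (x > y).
(a) The degree is 3 — no degree-2 curve has this shape.
(b) From the axis intercepts and sections: it misses every integer gridline on the y-axis.
(c) Fitting integer coefficients to these (and the overall shape) gives p.

2*x^3 - 3*x^2*y - 1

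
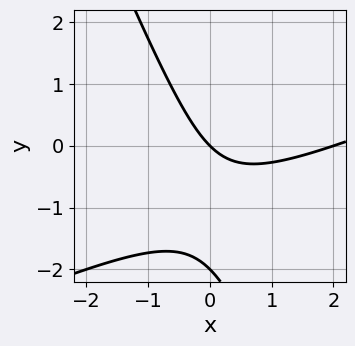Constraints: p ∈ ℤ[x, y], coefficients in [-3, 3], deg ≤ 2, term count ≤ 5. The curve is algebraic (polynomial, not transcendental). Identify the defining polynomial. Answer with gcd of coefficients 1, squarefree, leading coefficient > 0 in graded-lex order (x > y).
First, deg p = 2.
Next, from the axis intercepts and sections: among the integer gridlines, it crosses the x-axis at x ∈ {0, 2}; the y-axis gridline crossings are at y ∈ {-2, 0}.
Finally, these observations pin down the coefficients.

x^2 - 2*x*y - y^2 - 2*x - 2*y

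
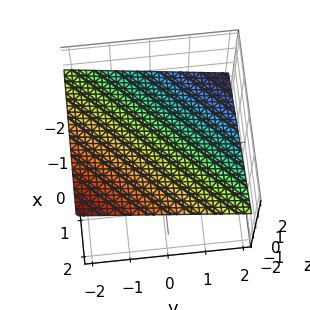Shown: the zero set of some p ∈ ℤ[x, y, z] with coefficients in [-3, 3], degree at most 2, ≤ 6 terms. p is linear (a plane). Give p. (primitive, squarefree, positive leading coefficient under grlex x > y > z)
x - y - 3*z + 2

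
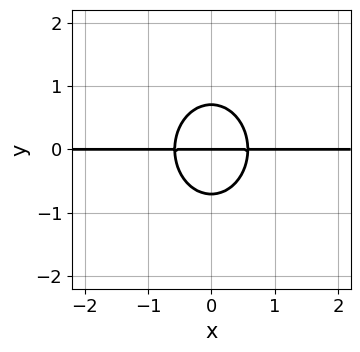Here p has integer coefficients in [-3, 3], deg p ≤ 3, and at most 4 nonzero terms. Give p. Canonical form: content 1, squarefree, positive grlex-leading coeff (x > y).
(a) deg p = 3. A generic line meets the curve in up to 3 points.
(b) Symmetries: it's symmetric under x → −x, forcing even powers of x.
(c) Reading off the gridlines: every point of the x-axis in the box is on the curve; it meets the y-axis at y = 0 (among the integer gridlines).
(d) Putting this together gives p.

3*x^2*y + 2*y^3 - y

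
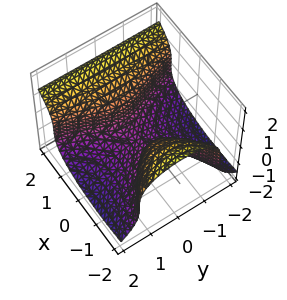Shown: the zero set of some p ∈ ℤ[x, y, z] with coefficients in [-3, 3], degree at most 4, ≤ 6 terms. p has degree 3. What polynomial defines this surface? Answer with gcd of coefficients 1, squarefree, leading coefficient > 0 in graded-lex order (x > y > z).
1. Degree: a generic line meets the surface in up to 3 points, so deg p = 3.
2. Against the integer gridlines: no y-intercept at any integer in the box.
3. These observations pin down the coefficients.

x*y^2 - 3*z^3 + 2*x^2 - 2*y^2 - 1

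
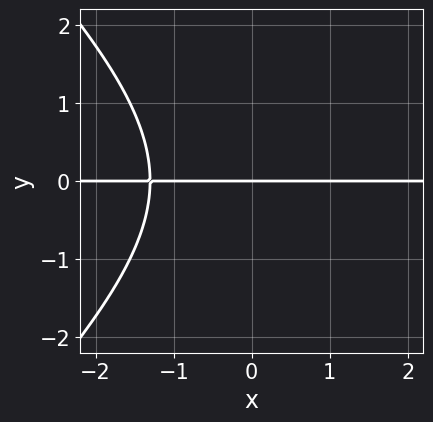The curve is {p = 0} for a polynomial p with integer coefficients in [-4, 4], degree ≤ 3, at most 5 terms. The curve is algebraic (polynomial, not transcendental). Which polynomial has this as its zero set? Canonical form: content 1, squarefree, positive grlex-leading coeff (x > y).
1. Degree: a generic line meets the curve in up to 3 points, so deg p = 3.
2. Observable constraints: every point of the x-axis in the box is on the curve; it crosses the y-axis at the gridline y = 0.
3. Solving for integer coefficients yields p as stated.

x^2*y - y^3 - x*y - 3*y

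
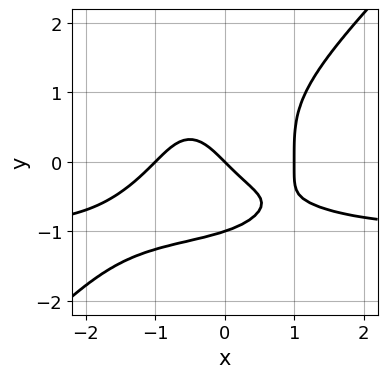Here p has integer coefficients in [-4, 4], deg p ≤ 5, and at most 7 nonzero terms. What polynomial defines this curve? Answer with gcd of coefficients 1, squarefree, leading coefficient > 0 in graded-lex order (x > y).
x^3*y - y^4 + x^3 - x - y

First, deg p = 4. A generic line meets the curve in up to 4 points.
Next, against the integer gridlines: the x-axis gridline crossings are at x ∈ {-1, 0, 1}; the y-axis gridline crossings are at y ∈ {-1, 0}.
Finally, fitting integer coefficients to these (and the overall shape) gives p.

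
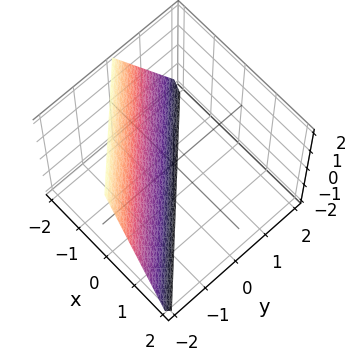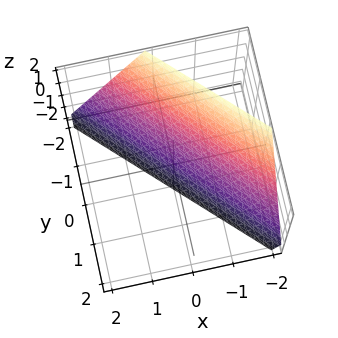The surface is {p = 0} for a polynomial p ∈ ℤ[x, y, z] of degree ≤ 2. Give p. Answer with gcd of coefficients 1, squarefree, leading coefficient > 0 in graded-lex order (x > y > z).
2*x + 2*y + z + 2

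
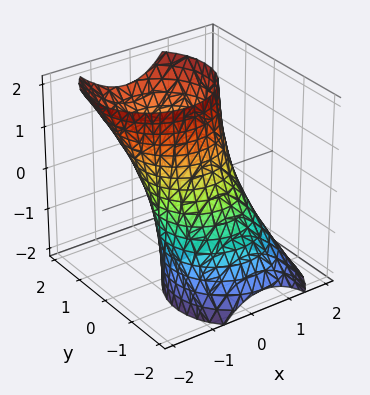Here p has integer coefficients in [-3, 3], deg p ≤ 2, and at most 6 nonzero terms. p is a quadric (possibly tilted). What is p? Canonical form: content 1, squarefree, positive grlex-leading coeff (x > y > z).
(a) The degree is 2 — no degree-1 surface has this shape.
(b) From the axis intercepts and sections: the surface avoids every integer z-axis point in the box; the x-axis gridline crossings are at x ∈ {-1, 1}; among the integer gridlines, it crosses the y-axis at y ∈ {-1, 1}.
(c) Solving for integer coefficients yields p as stated.

3*x^2 + x*z + 3*y^2 - 3*y*z - 3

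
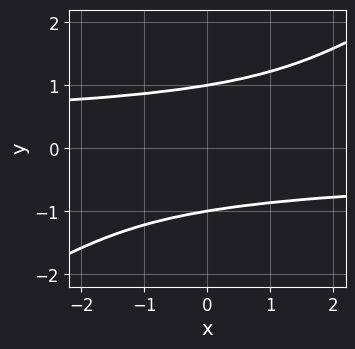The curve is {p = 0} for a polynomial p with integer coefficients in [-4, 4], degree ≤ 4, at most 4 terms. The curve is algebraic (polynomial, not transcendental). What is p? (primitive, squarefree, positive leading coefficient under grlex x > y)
2*x*y^3 - 3*y^4 + 3

First, the degree is 4 — no degree-3 curve has this shape.
Then, from the axis intercepts and sections: the curve avoids every integer x-axis point in the box; the y-axis gridline crossings are at y ∈ {-1, 1}.
Finally, together with the visible shape, these determine p as stated.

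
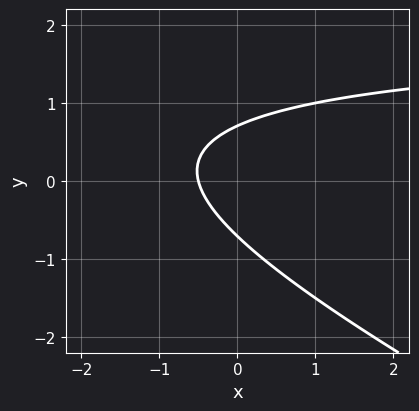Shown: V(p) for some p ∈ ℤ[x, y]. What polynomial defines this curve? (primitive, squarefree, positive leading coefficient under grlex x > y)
deg p = 2. The shape is more complex than any degree-1 curve.
Putting this together gives p.

x*y + 2*y^2 - 2*x - 1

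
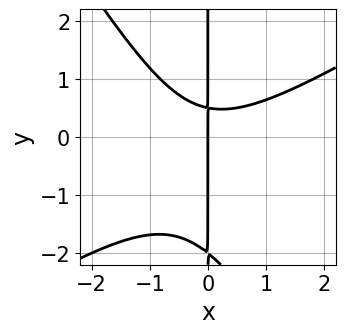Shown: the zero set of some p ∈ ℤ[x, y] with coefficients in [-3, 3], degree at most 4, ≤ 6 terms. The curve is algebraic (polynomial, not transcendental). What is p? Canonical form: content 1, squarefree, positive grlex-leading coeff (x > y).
2*x^3 - 2*x^2*y - 2*x*y^2 - 3*x*y + 2*x

The degree is 3 — a generic line meets the curve in up to 3 points.
From the axis intercepts and sections: the visible y-axis segment lies entirely on the curve; it meets the x-axis at x = 0 (among the integer gridlines).
These observations pin down the coefficients.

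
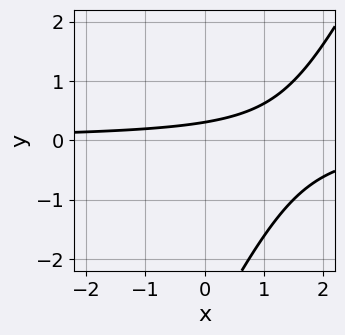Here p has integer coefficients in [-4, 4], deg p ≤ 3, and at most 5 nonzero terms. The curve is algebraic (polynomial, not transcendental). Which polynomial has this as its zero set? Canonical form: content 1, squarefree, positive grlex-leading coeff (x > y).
2*x*y - y^2 - 3*y + 1

1. Degree: no degree-1 curve has this shape, so deg p = 2.
2. Observable constraints: the curve avoids every integer x-axis point in the box.
3. Putting this together gives p.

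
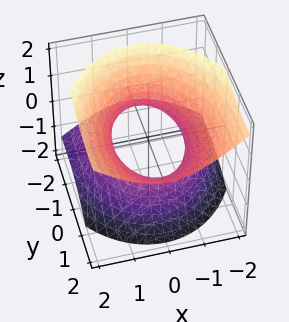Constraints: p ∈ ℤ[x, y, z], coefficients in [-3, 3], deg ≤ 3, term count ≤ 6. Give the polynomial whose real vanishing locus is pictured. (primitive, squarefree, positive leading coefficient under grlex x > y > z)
First, the degree is 2 — no degree-1 surface has this shape.
Then, from the visible intercepts: the x-axis gridline crossings are at x ∈ {-1, 1}; no z-intercept at any integer in the box.
Finally, the integer polynomial consistent with all of this is the stated p.

2*x^2 + y^2 - 2*y*z - 2*z^2 - 2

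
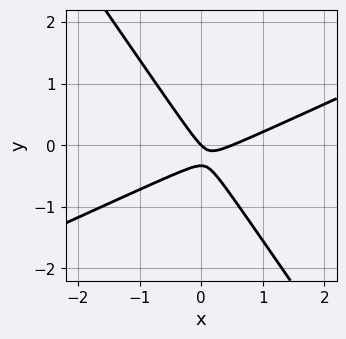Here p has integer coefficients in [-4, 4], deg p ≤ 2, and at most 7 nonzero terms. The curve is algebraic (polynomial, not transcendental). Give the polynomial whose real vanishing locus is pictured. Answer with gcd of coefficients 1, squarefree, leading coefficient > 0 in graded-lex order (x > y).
2*x^2 - 3*x*y - 3*y^2 - x - y

The degree is 2 — the shape is more complex than any degree-1 curve.
From the axis intercepts and sections: it crosses the x-axis at the gridline x = 0; it meets the y-axis at y = 0 (among the integer gridlines).
The integer polynomial consistent with all of this is the stated p.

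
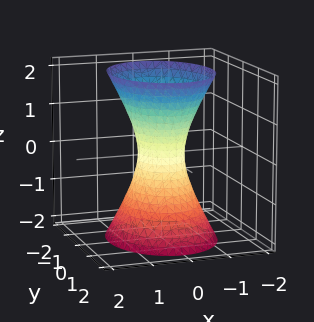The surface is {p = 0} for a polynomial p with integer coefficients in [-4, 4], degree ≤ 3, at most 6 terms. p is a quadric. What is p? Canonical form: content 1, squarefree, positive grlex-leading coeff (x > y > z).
3*x^2 + 2*y^2 - z^2 - 1

The degree is 2 — one connected sheet with a waist; a quadric.
Symmetries: mirror symmetry z ↦ −z ⇒ only even powers of z; the x ↦ −x reflection is a symmetry, so x appears only in even powers; the y ↦ −y reflection is a symmetry, so y appears only in even powers.
From the axis intercepts and sections: no z-intercept at any integer in the box.
Assembling these constraints gives the stated polynomial.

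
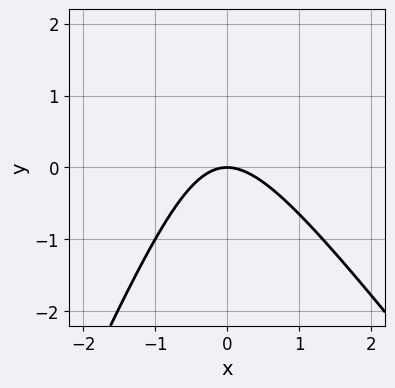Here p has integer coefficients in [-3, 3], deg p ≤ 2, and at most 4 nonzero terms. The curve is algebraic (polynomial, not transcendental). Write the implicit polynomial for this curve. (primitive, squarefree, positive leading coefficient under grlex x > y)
3*x^2 + x*y - y^2 + 3*y

1. The degree is 2 — the shape is more complex than any degree-1 curve.
2. From the axis intercepts and sections: one y-axis crossing is at y = 0; it crosses the x-axis at the gridline x = 0.
3. These observations pin down the coefficients.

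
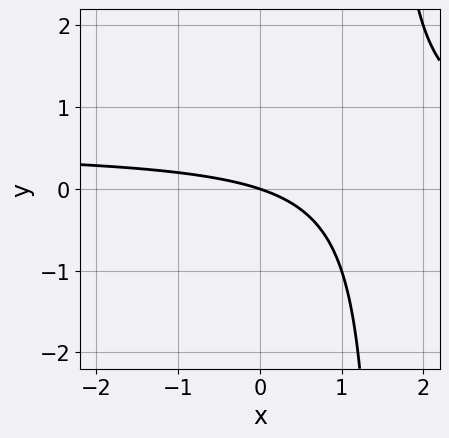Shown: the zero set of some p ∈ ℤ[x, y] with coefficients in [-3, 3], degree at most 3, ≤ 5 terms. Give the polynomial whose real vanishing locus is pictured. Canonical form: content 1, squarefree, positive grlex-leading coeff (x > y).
2*x*y - x - 3*y

Degree: no degree-1 curve has this shape, so deg p = 2.
Reading off the gridlines: it crosses the y-axis at the gridline y = 0; it crosses the x-axis at the gridline x = 0.
The integer polynomial consistent with all of this is the stated p.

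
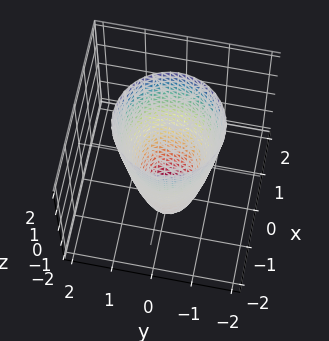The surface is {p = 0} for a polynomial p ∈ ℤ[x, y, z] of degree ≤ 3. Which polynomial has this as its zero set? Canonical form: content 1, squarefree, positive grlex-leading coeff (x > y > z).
(a) deg p = 2. No degree-1 surface has this shape.
(b) Symmetries: rotational symmetry about the z-axis ⇒ p depends on x, y only through x² + y².
(c) Reading off the gridlines: among the integer gridlines, it crosses the x-axis at x ∈ {-1, 1}; among the integer gridlines, it crosses the y-axis at y ∈ {-1, 1}; a circular section at z = 0 has radius exactly 1; the surface avoids every integer z-axis point in the box.
(d) Assembling these constraints gives the stated polynomial.

3*x^2 + 3*y^2 - z - 3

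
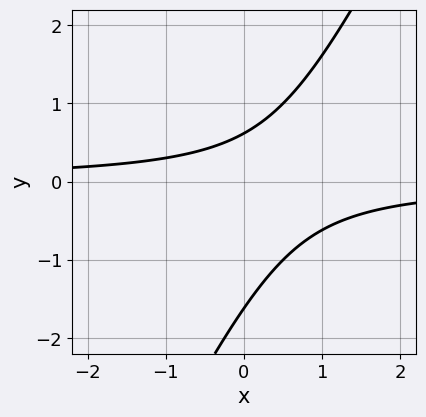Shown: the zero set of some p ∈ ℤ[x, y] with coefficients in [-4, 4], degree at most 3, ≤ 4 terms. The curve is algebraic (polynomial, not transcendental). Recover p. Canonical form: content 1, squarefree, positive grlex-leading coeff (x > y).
First, the degree is 2 — no degree-1 curve has this shape.
Next, from the axis intercepts and sections: it misses every integer gridline on the x-axis.
Finally, assembling these constraints gives the stated polynomial.

2*x*y - y^2 - y + 1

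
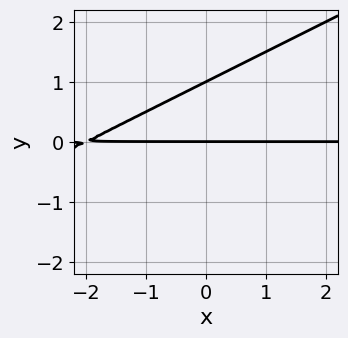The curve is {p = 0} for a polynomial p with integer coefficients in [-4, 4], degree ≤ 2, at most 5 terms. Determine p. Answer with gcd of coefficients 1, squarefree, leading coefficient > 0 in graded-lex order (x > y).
x*y - 2*y^2 + 2*y

deg p = 2. The shape is more complex than any degree-1 curve.
Observable constraints: among the integer gridlines, it crosses the y-axis at y ∈ {0, 1}; every point of the x-axis in the box is on the curve.
These observations pin down the coefficients.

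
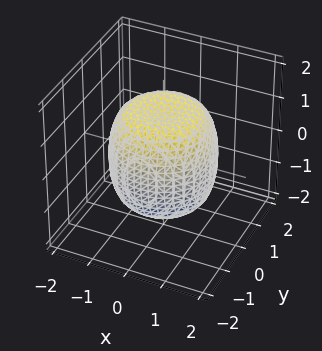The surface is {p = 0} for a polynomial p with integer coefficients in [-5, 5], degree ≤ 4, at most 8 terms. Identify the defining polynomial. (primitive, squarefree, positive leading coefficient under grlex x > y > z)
2*x^4 + 4*x^2*y^2 + 2*y^4 - 2*x^2 - 2*y^2 + 2*z^2 - 3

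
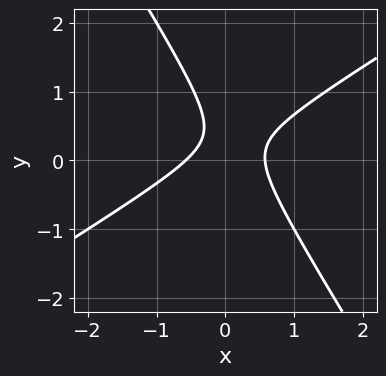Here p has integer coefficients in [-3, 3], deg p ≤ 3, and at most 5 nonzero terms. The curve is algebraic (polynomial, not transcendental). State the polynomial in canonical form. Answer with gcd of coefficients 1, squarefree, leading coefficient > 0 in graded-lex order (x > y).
1. Degree: a generic line meets the curve in up to 2 points, so deg p = 2.
2. Observable constraints: it misses every integer gridline on the y-axis.
3. Putting this together gives p.

3*x^2 - 3*x*y - 3*y^2 + 2*y - 1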